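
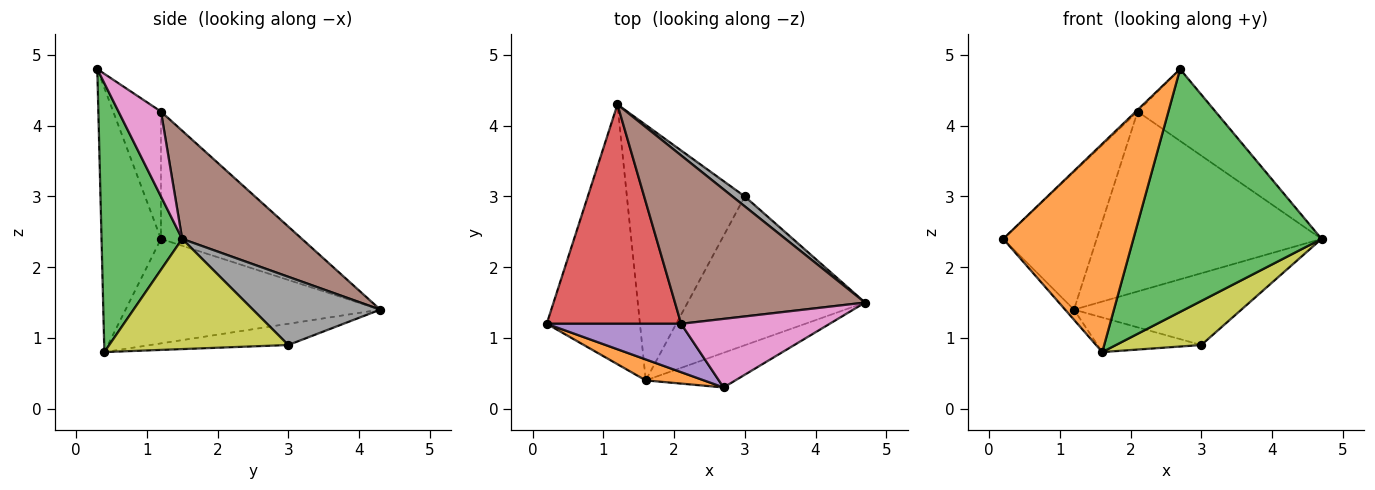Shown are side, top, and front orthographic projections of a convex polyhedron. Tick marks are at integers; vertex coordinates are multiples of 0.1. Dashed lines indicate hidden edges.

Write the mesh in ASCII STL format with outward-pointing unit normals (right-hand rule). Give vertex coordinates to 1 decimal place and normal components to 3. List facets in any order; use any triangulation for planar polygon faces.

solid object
 facet normal -0.746 0.026 -0.666
  outer loop
   vertex 1.6 0.4 0.8
   vertex 0.2 1.2 2.4
   vertex 1.2 4.3 1.4
  endloop
 endfacet
 facet normal -0.414 -0.906 0.091
  outer loop
   vertex 1.6 0.4 0.8
   vertex 2.7 0.3 4.8
   vertex 0.2 1.2 2.4
  endloop
 endfacet
 facet normal 0.391 -0.911 -0.130
  outer loop
   vertex 1.6 0.4 0.8
   vertex 4.7 1.5 2.4
   vertex 2.7 0.3 4.8
  endloop
 endfacet
 facet normal -0.626 0.415 0.661
  outer loop
   vertex 2.1 1.2 4.2
   vertex 1.2 4.3 1.4
   vertex 0.2 1.2 2.4
  endloop
 endfacet
 facet normal -0.688 0.025 0.726
  outer loop
   vertex 2.1 1.2 4.2
   vertex 0.2 1.2 2.4
   vertex 2.7 0.3 4.8
  endloop
 endfacet
 facet normal 0.362 0.680 0.637
  outer loop
   vertex 2.1 1.2 4.2
   vertex 4.7 1.5 2.4
   vertex 1.2 4.3 1.4
  endloop
 endfacet
 facet normal 0.367 0.673 0.642
  outer loop
   vertex 2.1 1.2 4.2
   vertex 2.7 0.3 4.8
   vertex 4.7 1.5 2.4
  endloop
 endfacet
 facet normal 0.602 0.791 0.109
  outer loop
   vertex 3.0 3.0 0.9
   vertex 1.2 4.3 1.4
   vertex 4.7 1.5 2.4
  endloop
 endfacet
 facet normal 0.512 -0.244 -0.824
  outer loop
   vertex 3.0 3.0 0.9
   vertex 4.7 1.5 2.4
   vertex 1.6 0.4 0.8
  endloop
 endfacet
 facet normal -0.176 0.132 -0.976
  outer loop
   vertex 3.0 3.0 0.9
   vertex 1.6 0.4 0.8
   vertex 1.2 4.3 1.4
  endloop
 endfacet
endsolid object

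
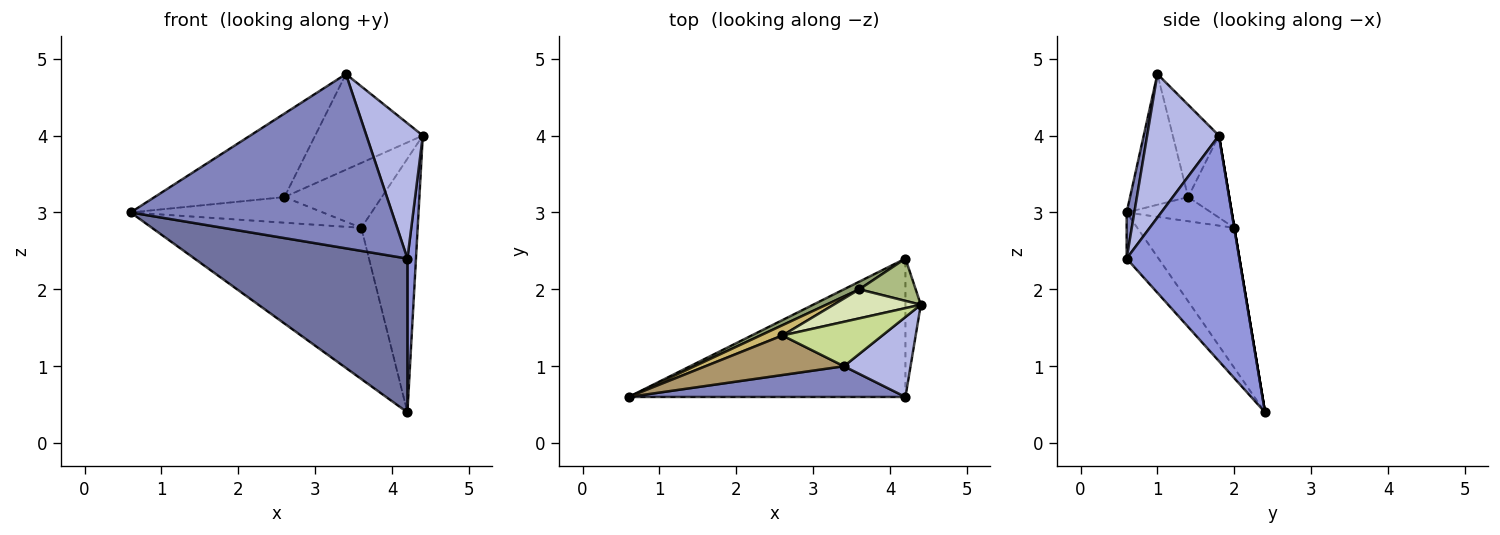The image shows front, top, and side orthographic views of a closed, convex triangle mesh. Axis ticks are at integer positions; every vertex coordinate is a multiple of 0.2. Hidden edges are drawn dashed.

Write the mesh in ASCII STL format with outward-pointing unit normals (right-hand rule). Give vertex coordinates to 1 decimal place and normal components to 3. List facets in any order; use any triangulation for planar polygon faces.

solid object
 facet normal -0.111 -0.739 -0.665
  outer loop
   vertex 4.2 0.6 2.4
   vertex 0.6 0.6 3.0
   vertex 4.2 2.4 0.4
  endloop
 endfacet
 facet normal 0.029 -0.984 0.174
  outer loop
   vertex 4.2 0.6 2.4
   vertex 3.4 1.0 4.8
   vertex 0.6 0.6 3.0
  endloop
 endfacet
 facet normal 0.995 -0.075 -0.068
  outer loop
   vertex 4.2 0.6 2.4
   vertex 4.2 2.4 0.4
   vertex 4.4 1.8 4.0
  endloop
 endfacet
 facet normal 0.739 -0.580 0.343
  outer loop
   vertex 4.2 0.6 2.4
   vertex 4.4 1.8 4.0
   vertex 3.4 1.0 4.8
  endloop
 endfacet
 facet normal -0.420 0.906 0.046
  outer loop
   vertex 3.6 2.0 2.8
   vertex 4.2 2.4 0.4
   vertex 0.6 0.6 3.0
  endloop
 endfacet
 facet normal 0.000 0.986 0.164
  outer loop
   vertex 3.6 2.0 2.8
   vertex 4.4 1.8 4.0
   vertex 4.2 2.4 0.4
  endloop
 endfacet
 facet normal -0.362 0.845 0.393
  outer loop
   vertex 2.6 1.4 3.2
   vertex 3.4 1.0 4.8
   vertex 4.4 1.8 4.0
  endloop
 endfacet
 facet normal -0.359 0.852 0.381
  outer loop
   vertex 2.6 1.4 3.2
   vertex 4.4 1.8 4.0
   vertex 3.6 2.0 2.8
  endloop
 endfacet
 facet normal -0.375 0.838 0.397
  outer loop
   vertex 2.6 1.4 3.2
   vertex 0.6 0.6 3.0
   vertex 3.4 1.0 4.8
  endloop
 endfacet
 facet normal -0.378 0.860 0.344
  outer loop
   vertex 2.6 1.4 3.2
   vertex 3.6 2.0 2.8
   vertex 0.6 0.6 3.0
  endloop
 endfacet
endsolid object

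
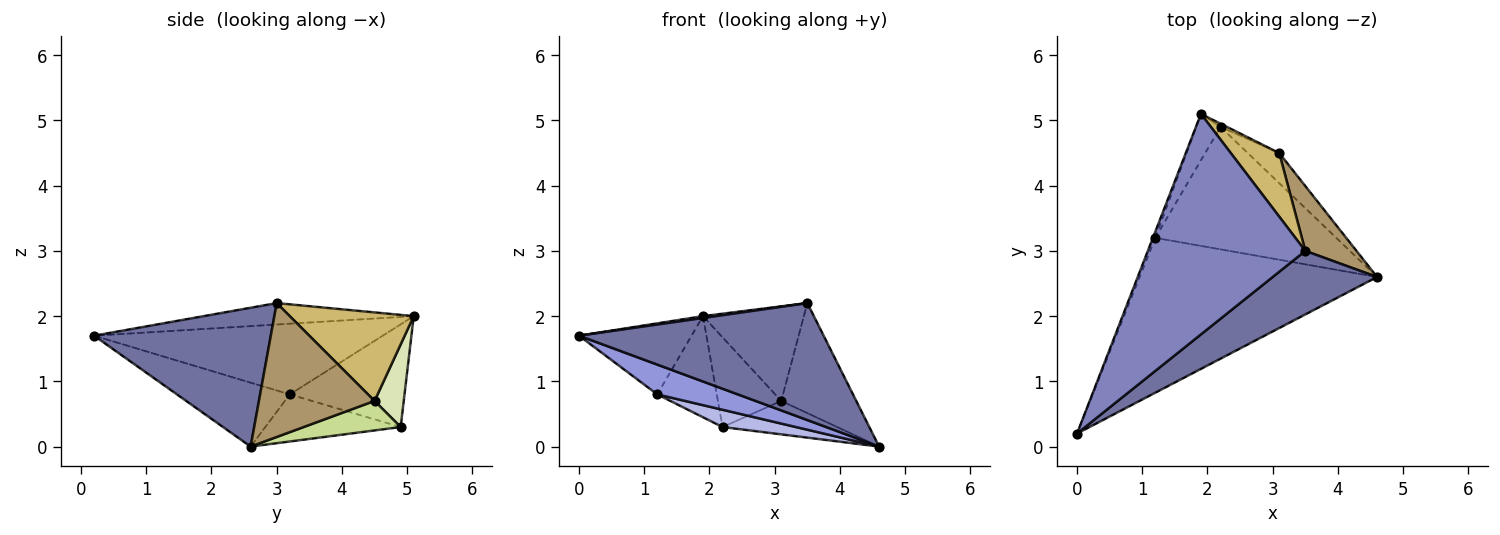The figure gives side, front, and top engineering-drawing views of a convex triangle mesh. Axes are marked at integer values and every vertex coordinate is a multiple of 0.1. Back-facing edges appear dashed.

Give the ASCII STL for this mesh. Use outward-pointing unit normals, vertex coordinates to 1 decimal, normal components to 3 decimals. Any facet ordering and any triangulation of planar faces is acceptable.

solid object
 facet normal 0.536 -0.742 0.403
  outer loop
   vertex 3.5 3.0 2.2
   vertex 0.0 0.2 1.7
   vertex 4.6 2.6 0.0
  endloop
 endfacet
 facet normal -0.135 -0.008 0.991
  outer loop
   vertex 3.5 3.0 2.2
   vertex 1.9 5.1 2.0
   vertex 0.0 0.2 1.7
  endloop
 endfacet
 facet normal -0.256 -0.183 -0.949
  outer loop
   vertex 1.2 3.2 0.8
   vertex 4.6 2.6 0.0
   vertex 0.0 0.2 1.7
  endloop
 endfacet
 facet normal -0.249 -0.135 -0.959
  outer loop
   vertex 1.2 3.2 0.8
   vertex 2.2 4.9 0.3
   vertex 4.6 2.6 0.0
  endloop
 endfacet
 facet normal -0.931 0.363 -0.032
  outer loop
   vertex 1.2 3.2 0.8
   vertex 0.0 0.2 1.7
   vertex 1.9 5.1 2.0
  endloop
 endfacet
 facet normal -0.869 0.450 -0.206
  outer loop
   vertex 1.2 3.2 0.8
   vertex 1.9 5.1 2.0
   vertex 2.2 4.9 0.3
  endloop
 endfacet
 facet normal 0.532 0.629 -0.567
  outer loop
   vertex 3.1 4.5 0.7
   vertex 4.6 2.6 0.0
   vertex 2.2 4.9 0.3
  endloop
 endfacet
 facet normal 0.418 0.908 -0.033
  outer loop
   vertex 3.1 4.5 0.7
   vertex 2.2 4.9 0.3
   vertex 1.9 5.1 2.0
  endloop
 endfacet
 facet normal 0.799 0.518 0.305
  outer loop
   vertex 3.1 4.5 0.7
   vertex 3.5 3.0 2.2
   vertex 4.6 2.6 0.0
  endloop
 endfacet
 facet normal 0.714 0.581 0.391
  outer loop
   vertex 3.1 4.5 0.7
   vertex 1.9 5.1 2.0
   vertex 3.5 3.0 2.2
  endloop
 endfacet
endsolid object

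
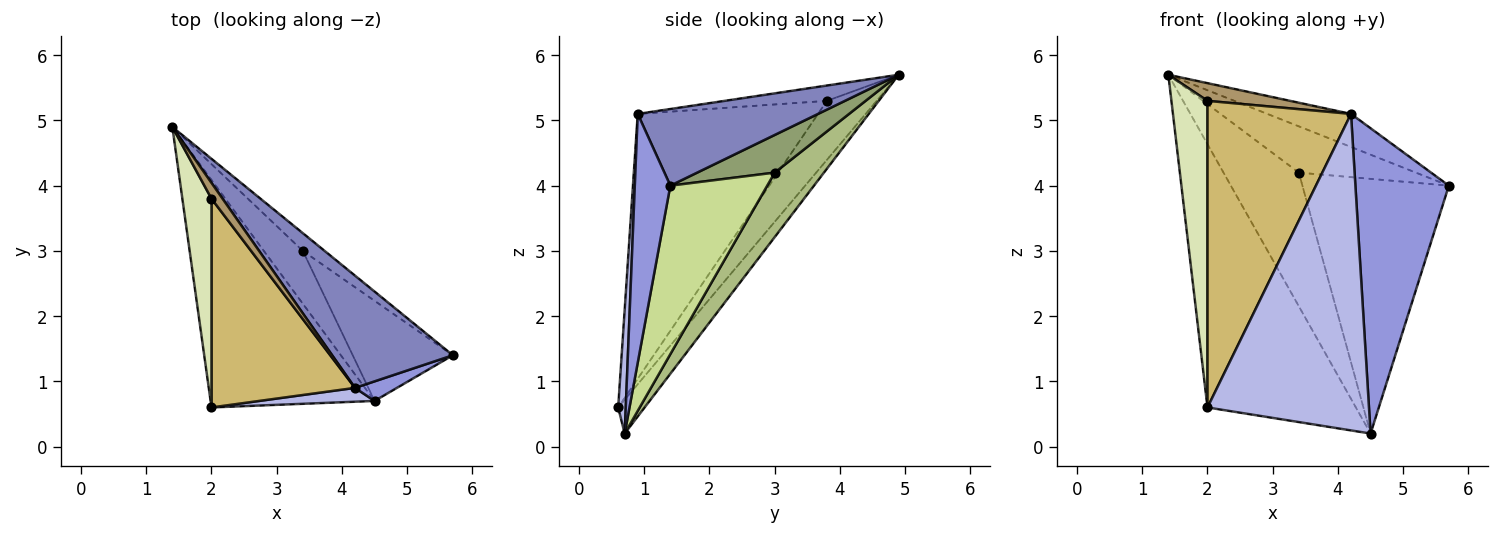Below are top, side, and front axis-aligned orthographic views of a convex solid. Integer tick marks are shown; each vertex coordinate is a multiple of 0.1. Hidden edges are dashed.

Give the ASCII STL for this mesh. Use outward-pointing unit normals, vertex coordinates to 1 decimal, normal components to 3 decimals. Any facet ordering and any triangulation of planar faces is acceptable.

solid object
 facet normal -0.134 0.750 -0.648
  outer loop
   vertex 4.5 0.7 0.2
   vertex 2.0 0.6 0.6
   vertex 1.4 4.9 5.7
  endloop
 endfacet
 facet normal 0.520 0.241 0.819
  outer loop
   vertex 4.2 0.9 5.1
   vertex 5.7 1.4 4.0
   vertex 1.4 4.9 5.7
  endloop
 endfacet
 facet normal 0.355 -0.933 0.060
  outer loop
   vertex 4.2 0.9 5.1
   vertex 4.5 0.7 0.2
   vertex 5.7 1.4 4.0
  endloop
 endfacet
 facet normal 0.047 -0.998 0.044
  outer loop
   vertex 4.2 0.9 5.1
   vertex 2.0 0.6 0.6
   vertex 4.5 0.7 0.2
  endloop
 endfacet
 facet normal 0.526 0.794 -0.305
  outer loop
   vertex 3.4 3.0 4.2
   vertex 1.4 4.9 5.7
   vertex 5.7 1.4 4.0
  endloop
 endfacet
 facet normal 0.519 0.795 -0.314
  outer loop
   vertex 3.4 3.0 4.2
   vertex 4.5 0.7 0.2
   vertex 1.4 4.9 5.7
  endloop
 endfacet
 facet normal 0.524 0.793 -0.312
  outer loop
   vertex 3.4 3.0 4.2
   vertex 5.7 1.4 4.0
   vertex 4.5 0.7 0.2
  endloop
 endfacet
 facet normal -0.752 -0.545 0.371
  outer loop
   vertex 2.0 3.8 5.3
   vertex 1.4 4.9 5.7
   vertex 2.0 0.6 0.6
  endloop
 endfacet
 facet normal -0.678 -0.548 0.490
  outer loop
   vertex 2.0 3.8 5.3
   vertex 4.2 0.9 5.1
   vertex 1.4 4.9 5.7
  endloop
 endfacet
 facet normal -0.720 -0.573 0.390
  outer loop
   vertex 2.0 3.8 5.3
   vertex 2.0 0.6 0.6
   vertex 4.2 0.9 5.1
  endloop
 endfacet
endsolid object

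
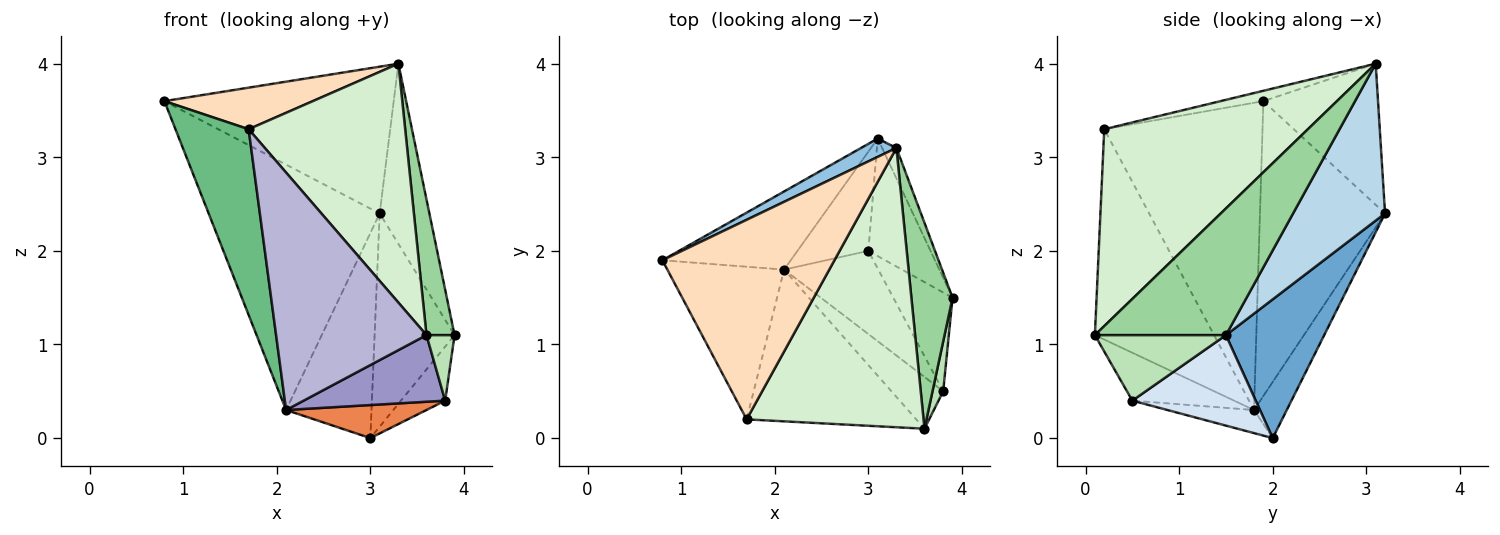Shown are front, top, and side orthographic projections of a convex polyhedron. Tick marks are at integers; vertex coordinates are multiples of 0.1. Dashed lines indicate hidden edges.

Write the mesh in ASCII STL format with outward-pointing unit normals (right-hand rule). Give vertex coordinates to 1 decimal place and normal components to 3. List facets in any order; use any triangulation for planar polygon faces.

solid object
 facet normal 0.733 0.596 -0.329
  outer loop
   vertex 3.0 2.0 0.0
   vertex 3.1 3.2 2.4
   vertex 3.9 1.5 1.1
  endloop
 endfacet
 facet normal -0.444 0.889 0.111
  outer loop
   vertex 3.3 3.1 4.0
   vertex 3.1 3.2 2.4
   vertex 0.8 1.9 3.6
  endloop
 endfacet
 facet normal 0.877 0.474 -0.080
  outer loop
   vertex 3.3 3.1 4.0
   vertex 3.9 1.5 1.1
   vertex 3.1 3.2 2.4
  endloop
 endfacet
 facet normal 0.801 0.287 -0.525
  outer loop
   vertex 3.8 0.5 0.4
   vertex 3.0 2.0 0.0
   vertex 3.9 1.5 1.1
  endloop
 endfacet
 facet normal -0.222 -0.360 -0.906
  outer loop
   vertex 2.1 1.8 0.3
   vertex 3.0 2.0 0.0
   vertex 3.8 0.5 0.4
  endloop
 endfacet
 facet normal -0.572 0.782 -0.249
  outer loop
   vertex 2.1 1.8 0.3
   vertex 0.8 1.9 3.6
   vertex 3.1 3.2 2.4
  endloop
 endfacet
 facet normal -0.326 0.851 -0.412
  outer loop
   vertex 2.1 1.8 0.3
   vertex 3.1 3.2 2.4
   vertex 3.0 2.0 0.0
  endloop
 endfacet
 facet normal -0.059 -0.204 0.977
  outer loop
   vertex 1.7 0.2 3.3
   vertex 3.3 3.1 4.0
   vertex 0.8 1.9 3.6
  endloop
 endfacet
 facet normal -0.858 -0.397 -0.326
  outer loop
   vertex 1.7 0.2 3.3
   vertex 0.8 1.9 3.6
   vertex 2.1 1.8 0.3
  endloop
 endfacet
 facet normal 0.932 -0.200 0.303
  outer loop
   vertex 3.6 0.1 1.1
   vertex 3.9 1.5 1.1
   vertex 3.3 3.1 4.0
  endloop
 endfacet
 facet normal 0.966 -0.207 0.158
  outer loop
   vertex 3.6 0.1 1.1
   vertex 3.8 0.5 0.4
   vertex 3.9 1.5 1.1
  endloop
 endfacet
 facet normal 0.646 -0.496 0.580
  outer loop
   vertex 3.6 0.1 1.1
   vertex 3.3 3.1 4.0
   vertex 1.7 0.2 3.3
  endloop
 endfacet
 facet normal -0.494 -0.687 -0.533
  outer loop
   vertex 3.6 0.1 1.1
   vertex 2.1 1.8 0.3
   vertex 3.8 0.5 0.4
  endloop
 endfacet
 facet normal -0.555 -0.701 -0.448
  outer loop
   vertex 3.6 0.1 1.1
   vertex 1.7 0.2 3.3
   vertex 2.1 1.8 0.3
  endloop
 endfacet
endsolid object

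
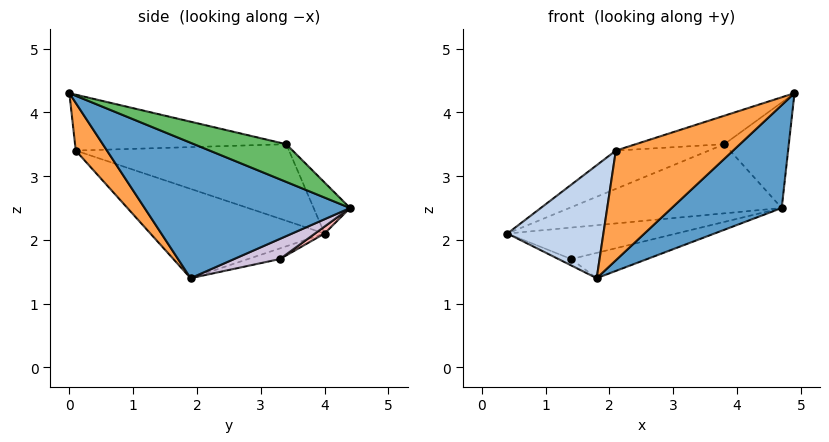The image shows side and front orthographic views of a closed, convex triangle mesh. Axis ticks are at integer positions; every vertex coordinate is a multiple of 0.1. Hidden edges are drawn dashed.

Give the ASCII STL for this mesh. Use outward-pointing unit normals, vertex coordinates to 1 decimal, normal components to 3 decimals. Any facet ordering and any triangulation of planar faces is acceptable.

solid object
 facet normal 0.550 -0.295 -0.781
  outer loop
   vertex 1.8 1.9 1.4
   vertex 4.7 4.4 2.5
   vertex 4.9 0.0 4.3
  endloop
 endfacet
 facet normal -0.838 -0.462 -0.290
  outer loop
   vertex 2.1 0.1 3.4
   vertex 0.4 4.0 2.1
   vertex 1.8 1.9 1.4
  endloop
 endfacet
 facet normal 0.191 -0.715 -0.672
  outer loop
   vertex 2.1 0.1 3.4
   vertex 1.8 1.9 1.4
   vertex 4.9 0.0 4.3
  endloop
 endfacet
 facet normal -0.130 0.757 0.640
  outer loop
   vertex 3.8 3.4 3.5
   vertex 4.7 4.4 2.5
   vertex 0.4 4.0 2.1
  endloop
 endfacet
 facet normal 0.497 0.348 0.795
  outer loop
   vertex 3.8 3.4 3.5
   vertex 4.9 0.0 4.3
   vertex 4.7 4.4 2.5
  endloop
 endfacet
 facet normal -0.353 0.154 0.923
  outer loop
   vertex 3.8 3.4 3.5
   vertex 0.4 4.0 2.1
   vertex 2.1 0.1 3.4
  endloop
 endfacet
 facet normal -0.300 0.126 0.946
  outer loop
   vertex 3.8 3.4 3.5
   vertex 2.1 0.1 3.4
   vertex 4.9 0.0 4.3
  endloop
 endfacet
 facet normal 0.030 0.528 -0.849
  outer loop
   vertex 1.4 3.3 1.7
   vertex 0.4 4.0 2.1
   vertex 4.7 4.4 2.5
  endloop
 endfacet
 facet normal -0.296 0.118 -0.948
  outer loop
   vertex 1.4 3.3 1.7
   vertex 1.8 1.9 1.4
   vertex 0.4 4.0 2.1
  endloop
 endfacet
 facet normal 0.149 0.248 -0.957
  outer loop
   vertex 1.4 3.3 1.7
   vertex 4.7 4.4 2.5
   vertex 1.8 1.9 1.4
  endloop
 endfacet
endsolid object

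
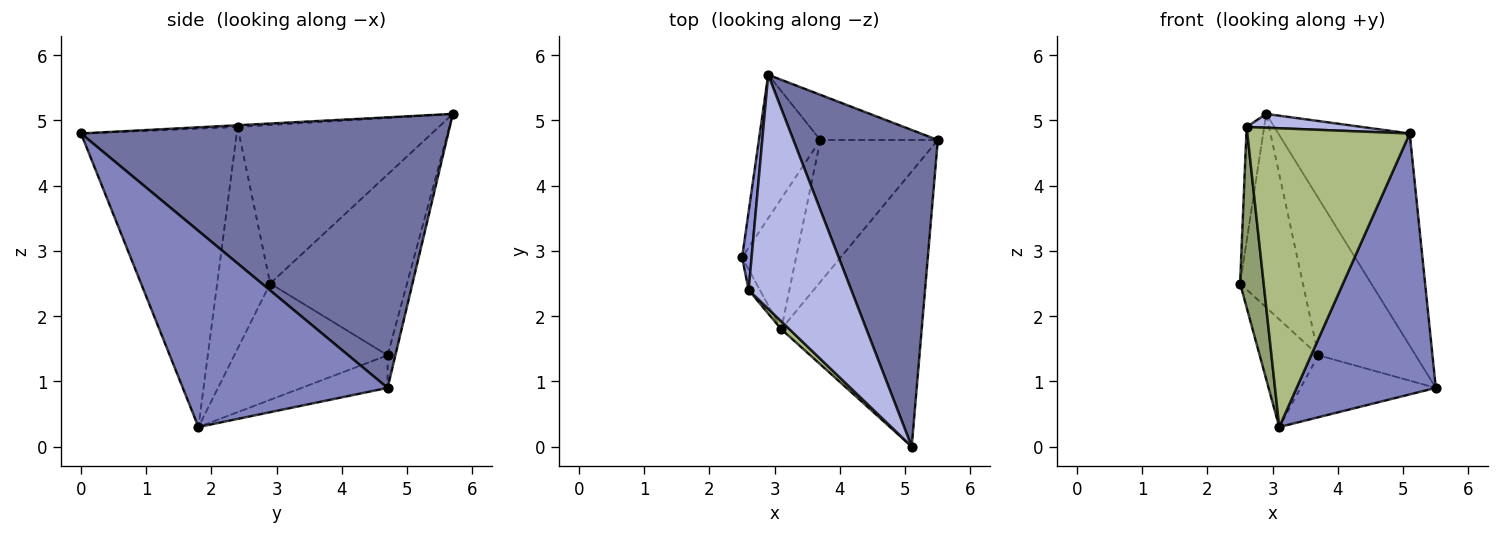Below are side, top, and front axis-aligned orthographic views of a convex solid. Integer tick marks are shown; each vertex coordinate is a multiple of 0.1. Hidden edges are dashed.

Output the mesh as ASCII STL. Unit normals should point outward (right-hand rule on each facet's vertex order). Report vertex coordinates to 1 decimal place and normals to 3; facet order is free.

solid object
 facet normal 0.841 0.301 0.449
  outer loop
   vertex 2.9 5.7 5.1
   vertex 5.1 0.0 4.8
   vertex 5.5 4.7 0.9
  endloop
 endfacet
 facet normal 0.712 -0.483 -0.510
  outer loop
   vertex 3.1 1.8 0.3
   vertex 5.5 4.7 0.9
   vertex 5.1 0.0 4.8
  endloop
 endfacet
 facet normal -0.994 0.087 0.060
  outer loop
   vertex 2.6 2.4 4.9
   vertex 2.9 5.7 5.1
   vertex 2.5 2.9 2.5
  endloop
 endfacet
 facet normal -0.017 -0.059 0.998
  outer loop
   vertex 2.6 2.4 4.9
   vertex 5.1 0.0 4.8
   vertex 2.9 5.7 5.1
  endloop
 endfacet
 facet normal -0.913 -0.405 -0.046
  outer loop
   vertex 2.6 2.4 4.9
   vertex 2.5 2.9 2.5
   vertex 3.1 1.8 0.3
  endloop
 endfacet
 facet normal -0.692 -0.722 0.019
  outer loop
   vertex 2.6 2.4 4.9
   vertex 3.1 1.8 0.3
   vertex 5.1 0.0 4.8
  endloop
 endfacet
 facet normal -0.077 0.958 -0.276
  outer loop
   vertex 3.7 4.7 1.4
   vertex 2.9 5.7 5.1
   vertex 5.5 4.7 0.9
  endloop
 endfacet
 facet normal -0.247 0.388 -0.888
  outer loop
   vertex 3.7 4.7 1.4
   vertex 5.5 4.7 0.9
   vertex 3.1 1.8 0.3
  endloop
 endfacet
 facet normal -0.868 0.398 -0.295
  outer loop
   vertex 3.7 4.7 1.4
   vertex 2.5 2.9 2.5
   vertex 2.9 5.7 5.1
  endloop
 endfacet
 facet normal -0.857 0.328 -0.398
  outer loop
   vertex 3.7 4.7 1.4
   vertex 3.1 1.8 0.3
   vertex 2.5 2.9 2.5
  endloop
 endfacet
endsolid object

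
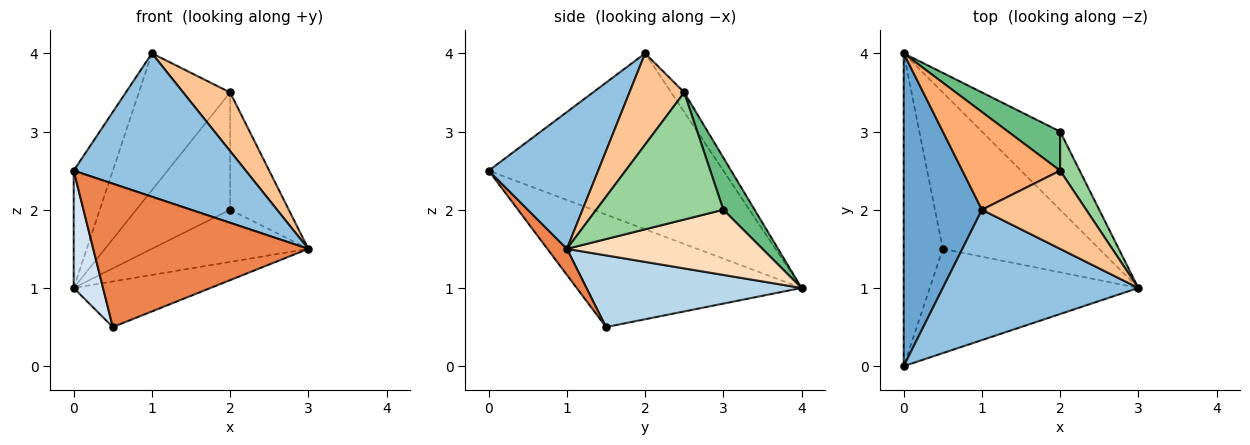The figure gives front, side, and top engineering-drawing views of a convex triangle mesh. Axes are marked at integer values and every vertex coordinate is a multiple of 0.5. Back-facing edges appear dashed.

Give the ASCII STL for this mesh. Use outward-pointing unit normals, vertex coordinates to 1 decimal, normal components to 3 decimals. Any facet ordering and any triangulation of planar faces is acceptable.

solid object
 facet normal -0.903 0.151 0.402
  outer loop
   vertex 1.0 2.0 4.0
   vertex 0.0 4.0 1.0
   vertex 0.0 0.0 2.5
  endloop
 endfacet
 facet normal 0.426 -0.669 0.609
  outer loop
   vertex 1.0 2.0 4.0
   vertex 0.0 0.0 2.5
   vertex 3.0 1.0 1.5
  endloop
 endfacet
 facet normal 0.403 0.256 -0.879
  outer loop
   vertex 0.5 1.5 0.5
   vertex 0.0 4.0 1.0
   vertex 3.0 1.0 1.5
  endloop
 endfacet
 facet normal -0.937 -0.122 -0.326
  outer loop
   vertex 0.5 1.5 0.5
   vertex 0.0 0.0 2.5
   vertex 0.0 4.0 1.0
  endloop
 endfacet
 facet normal 0.073 -0.807 -0.587
  outer loop
   vertex 0.5 1.5 0.5
   vertex 3.0 1.0 1.5
   vertex 0.0 0.0 2.5
  endloop
 endfacet
 facet normal -0.115 0.808 0.577
  outer loop
   vertex 2.0 2.5 3.5
   vertex 0.0 4.0 1.0
   vertex 1.0 2.0 4.0
  endloop
 endfacet
 facet normal 0.573 -0.492 0.655
  outer loop
   vertex 2.0 2.5 3.5
   vertex 1.0 2.0 4.0
   vertex 3.0 1.0 1.5
  endloop
 endfacet
 facet normal 0.570 0.456 -0.684
  outer loop
   vertex 2.0 3.0 2.0
   vertex 3.0 1.0 1.5
   vertex 0.0 4.0 1.0
  endloop
 endfacet
 facet normal 0.302 0.905 0.302
  outer loop
   vertex 2.0 3.0 2.0
   vertex 0.0 4.0 1.0
   vertex 2.0 2.5 3.5
  endloop
 endfacet
 facet normal 0.899 0.415 0.138
  outer loop
   vertex 2.0 3.0 2.0
   vertex 2.0 2.5 3.5
   vertex 3.0 1.0 1.5
  endloop
 endfacet
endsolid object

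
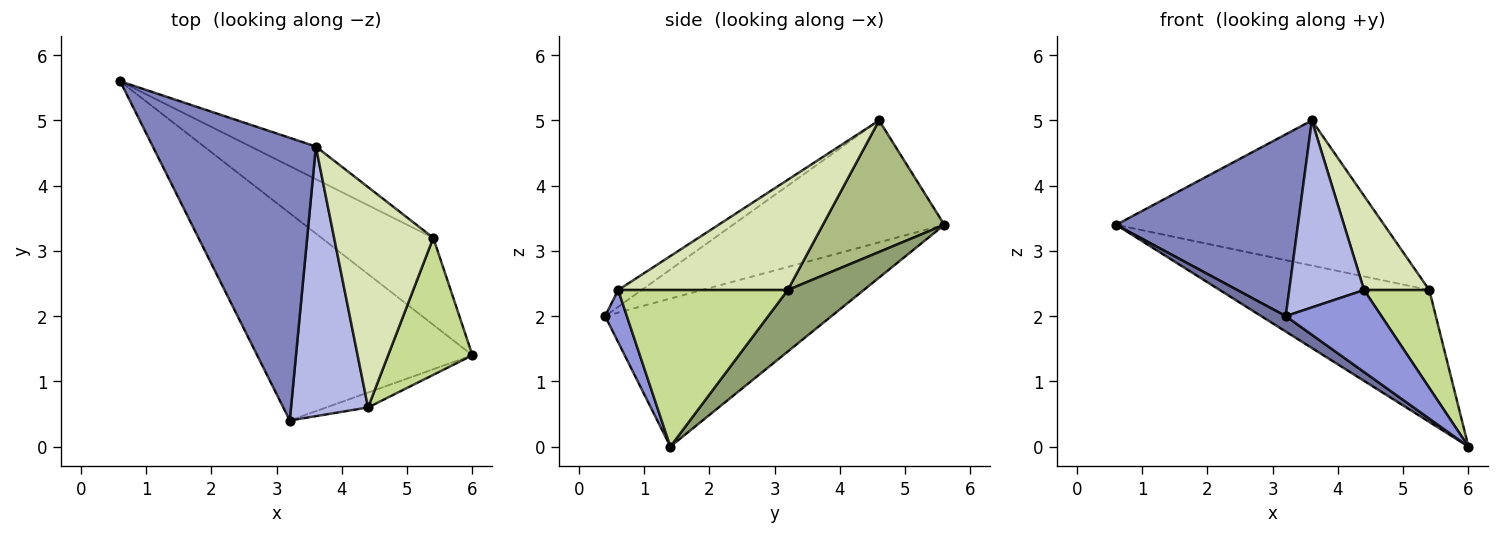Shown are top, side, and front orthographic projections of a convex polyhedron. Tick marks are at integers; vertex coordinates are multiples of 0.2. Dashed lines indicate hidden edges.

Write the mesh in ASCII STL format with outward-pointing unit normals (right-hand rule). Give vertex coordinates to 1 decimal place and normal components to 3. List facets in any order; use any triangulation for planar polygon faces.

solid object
 facet normal -0.566 -0.061 -0.822
  outer loop
   vertex 3.2 0.4 2.0
   vertex 0.6 5.6 3.4
   vertex 6.0 1.4 0.0
  endloop
 endfacet
 facet normal -0.532 -0.458 0.712
  outer loop
   vertex 3.6 4.6 5.0
   vertex 0.6 5.6 3.4
   vertex 3.2 0.4 2.0
  endloop
 endfacet
 facet normal 0.218 -0.960 -0.175
  outer loop
   vertex 4.4 0.6 2.4
   vertex 3.2 0.4 2.0
   vertex 6.0 1.4 0.0
  endloop
 endfacet
 facet normal -0.176 -0.561 0.809
  outer loop
   vertex 4.4 0.6 2.4
   vertex 3.6 4.6 5.0
   vertex 3.2 0.4 2.0
  endloop
 endfacet
 facet normal 0.290 0.799 -0.527
  outer loop
   vertex 5.4 3.2 2.4
   vertex 6.0 1.4 0.0
   vertex 0.6 5.6 3.4
  endloop
 endfacet
 facet normal 0.404 0.892 -0.201
  outer loop
   vertex 5.4 3.2 2.4
   vertex 0.6 5.6 3.4
   vertex 3.6 4.6 5.0
  endloop
 endfacet
 facet normal 0.834 -0.321 0.449
  outer loop
   vertex 5.4 3.2 2.4
   vertex 4.4 0.6 2.4
   vertex 6.0 1.4 0.0
  endloop
 endfacet
 facet normal 0.715 -0.275 0.643
  outer loop
   vertex 5.4 3.2 2.4
   vertex 3.6 4.6 5.0
   vertex 4.4 0.6 2.4
  endloop
 endfacet
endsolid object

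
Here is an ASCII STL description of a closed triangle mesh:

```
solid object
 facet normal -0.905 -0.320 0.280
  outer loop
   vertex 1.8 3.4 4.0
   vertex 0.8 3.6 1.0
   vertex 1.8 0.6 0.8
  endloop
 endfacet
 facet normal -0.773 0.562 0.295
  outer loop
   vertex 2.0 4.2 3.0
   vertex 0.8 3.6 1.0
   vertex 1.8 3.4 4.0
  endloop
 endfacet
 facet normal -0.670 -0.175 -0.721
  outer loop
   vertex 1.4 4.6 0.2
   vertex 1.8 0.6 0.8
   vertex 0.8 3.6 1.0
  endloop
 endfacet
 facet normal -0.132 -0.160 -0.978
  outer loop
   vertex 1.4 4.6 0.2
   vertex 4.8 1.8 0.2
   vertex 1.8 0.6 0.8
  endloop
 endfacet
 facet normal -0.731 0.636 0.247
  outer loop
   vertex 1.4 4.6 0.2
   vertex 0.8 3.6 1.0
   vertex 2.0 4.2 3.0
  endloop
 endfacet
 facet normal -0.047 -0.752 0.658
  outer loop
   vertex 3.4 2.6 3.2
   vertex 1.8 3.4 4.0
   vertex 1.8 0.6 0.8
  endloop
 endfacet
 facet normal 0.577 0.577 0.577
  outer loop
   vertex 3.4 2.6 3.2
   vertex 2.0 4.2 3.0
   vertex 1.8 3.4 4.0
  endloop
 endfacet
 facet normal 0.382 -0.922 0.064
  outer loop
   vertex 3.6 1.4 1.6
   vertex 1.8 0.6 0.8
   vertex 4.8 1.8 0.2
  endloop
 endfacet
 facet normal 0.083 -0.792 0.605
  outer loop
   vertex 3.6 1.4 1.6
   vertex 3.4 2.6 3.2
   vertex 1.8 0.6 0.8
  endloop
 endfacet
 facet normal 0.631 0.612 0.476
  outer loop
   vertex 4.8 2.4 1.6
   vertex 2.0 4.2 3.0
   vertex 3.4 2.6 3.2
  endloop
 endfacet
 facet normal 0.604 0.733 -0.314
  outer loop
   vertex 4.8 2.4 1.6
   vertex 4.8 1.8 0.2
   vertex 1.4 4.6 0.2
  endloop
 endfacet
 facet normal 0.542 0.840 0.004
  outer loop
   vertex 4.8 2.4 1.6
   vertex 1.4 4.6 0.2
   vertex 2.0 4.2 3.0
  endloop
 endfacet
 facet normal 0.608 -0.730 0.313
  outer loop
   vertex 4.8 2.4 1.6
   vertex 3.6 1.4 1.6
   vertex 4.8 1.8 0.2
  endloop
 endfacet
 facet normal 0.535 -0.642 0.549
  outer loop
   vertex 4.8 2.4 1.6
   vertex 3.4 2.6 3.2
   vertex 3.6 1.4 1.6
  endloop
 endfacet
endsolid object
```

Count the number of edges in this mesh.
21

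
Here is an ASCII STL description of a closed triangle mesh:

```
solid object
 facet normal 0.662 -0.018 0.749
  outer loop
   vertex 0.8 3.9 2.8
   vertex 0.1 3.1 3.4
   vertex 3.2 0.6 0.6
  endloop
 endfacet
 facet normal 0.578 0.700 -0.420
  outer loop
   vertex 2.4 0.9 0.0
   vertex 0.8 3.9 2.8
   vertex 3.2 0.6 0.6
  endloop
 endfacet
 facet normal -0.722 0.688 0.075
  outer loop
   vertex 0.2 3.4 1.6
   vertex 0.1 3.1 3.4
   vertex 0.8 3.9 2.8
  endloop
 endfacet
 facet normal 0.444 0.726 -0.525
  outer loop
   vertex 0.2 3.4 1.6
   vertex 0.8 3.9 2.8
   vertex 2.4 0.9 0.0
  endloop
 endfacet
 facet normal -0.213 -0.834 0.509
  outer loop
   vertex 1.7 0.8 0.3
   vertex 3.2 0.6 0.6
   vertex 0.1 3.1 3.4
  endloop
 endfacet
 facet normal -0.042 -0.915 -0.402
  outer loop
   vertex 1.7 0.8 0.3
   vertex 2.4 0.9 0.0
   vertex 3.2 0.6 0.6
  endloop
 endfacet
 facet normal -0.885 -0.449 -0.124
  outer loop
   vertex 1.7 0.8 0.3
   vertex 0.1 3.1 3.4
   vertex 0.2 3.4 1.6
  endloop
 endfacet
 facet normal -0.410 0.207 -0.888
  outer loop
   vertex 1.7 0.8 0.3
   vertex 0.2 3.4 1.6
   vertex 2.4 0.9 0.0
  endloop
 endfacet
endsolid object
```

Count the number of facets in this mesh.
8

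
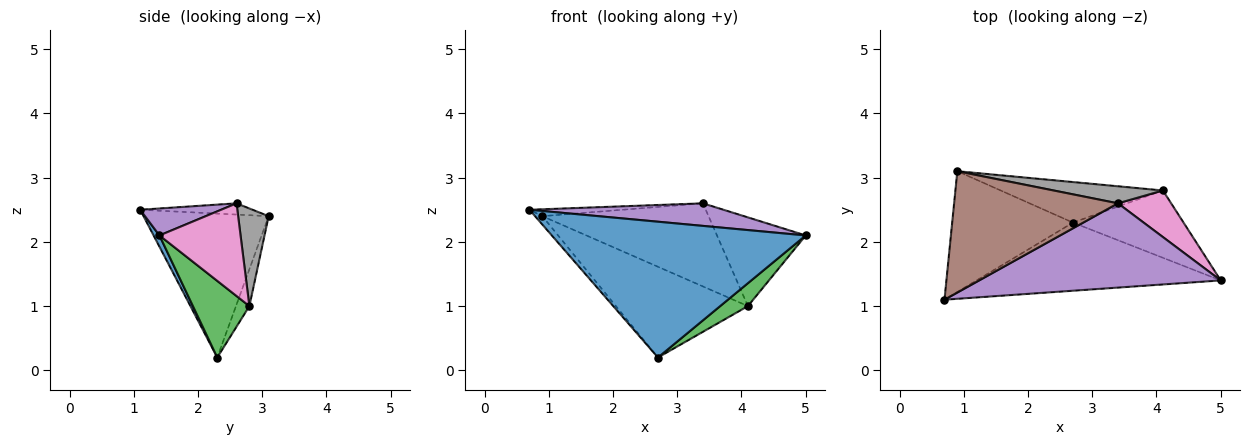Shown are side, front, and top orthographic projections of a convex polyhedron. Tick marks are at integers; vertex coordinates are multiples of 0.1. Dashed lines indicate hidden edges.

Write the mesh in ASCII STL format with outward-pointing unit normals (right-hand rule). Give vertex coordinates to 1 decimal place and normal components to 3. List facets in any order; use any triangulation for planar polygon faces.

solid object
 facet normal 0.021 -0.894 -0.448
  outer loop
   vertex 2.7 2.3 0.2
   vertex 5.0 1.4 2.1
   vertex 0.7 1.1 2.5
  endloop
 endfacet
 facet normal -0.765 0.044 -0.642
  outer loop
   vertex 2.7 2.3 0.2
   vertex 0.7 1.1 2.5
   vertex 0.9 3.1 2.4
  endloop
 endfacet
 facet normal 0.549 -0.269 -0.792
  outer loop
   vertex 4.1 2.8 1.0
   vertex 5.0 1.4 2.1
   vertex 2.7 2.3 0.2
  endloop
 endfacet
 facet normal -0.093 0.909 -0.406
  outer loop
   vertex 4.1 2.8 1.0
   vertex 2.7 2.3 0.2
   vertex 0.9 3.1 2.4
  endloop
 endfacet
 facet normal 0.107 -0.257 0.960
  outer loop
   vertex 3.4 2.6 2.6
   vertex 0.7 1.1 2.5
   vertex 5.0 1.4 2.1
  endloop
 endfacet
 facet normal -0.068 0.057 0.996
  outer loop
   vertex 3.4 2.6 2.6
   vertex 0.9 3.1 2.4
   vertex 0.7 1.1 2.5
  endloop
 endfacet
 facet normal 0.629 0.688 0.361
  outer loop
   vertex 3.4 2.6 2.6
   vertex 5.0 1.4 2.1
   vertex 4.1 2.8 1.0
  endloop
 endfacet
 facet normal 0.177 0.964 0.198
  outer loop
   vertex 3.4 2.6 2.6
   vertex 4.1 2.8 1.0
   vertex 0.9 3.1 2.4
  endloop
 endfacet
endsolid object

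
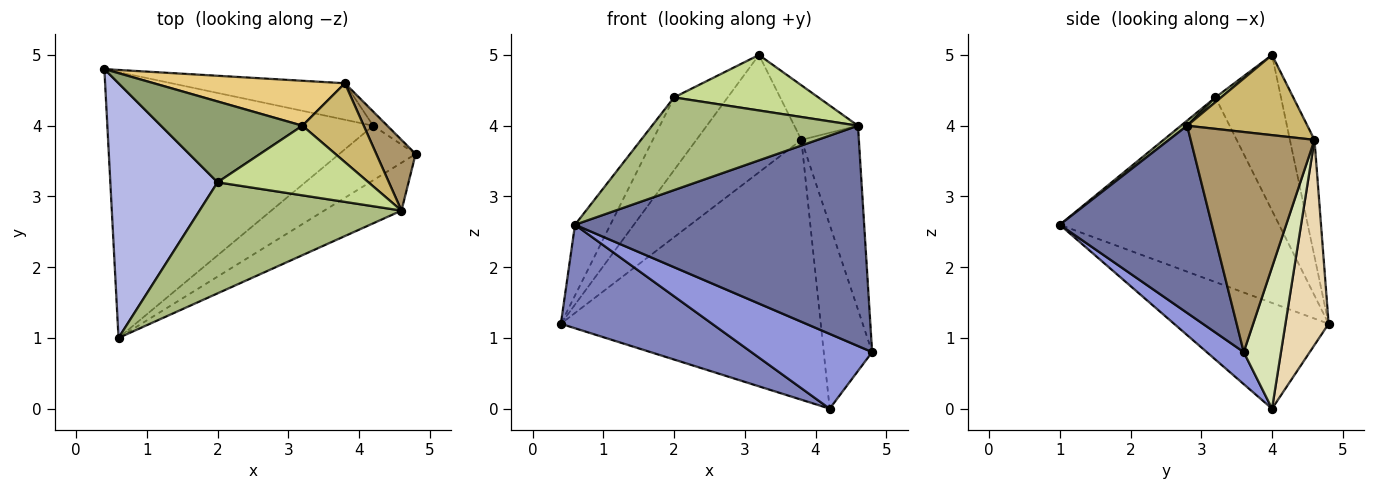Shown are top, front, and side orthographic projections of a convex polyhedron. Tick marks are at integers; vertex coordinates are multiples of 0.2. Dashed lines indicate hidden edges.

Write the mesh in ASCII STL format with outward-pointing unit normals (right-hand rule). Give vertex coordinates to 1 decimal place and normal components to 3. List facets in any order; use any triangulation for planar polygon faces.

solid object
 facet normal 0.457 -0.869 -0.189
  outer loop
   vertex 4.6 2.8 4.0
   vertex 0.6 1.0 2.6
   vertex 4.8 3.6 0.8
  endloop
 endfacet
 facet normal -0.348 -0.340 -0.874
  outer loop
   vertex 4.2 4.0 0.0
   vertex 0.6 1.0 2.6
   vertex 0.4 4.8 1.2
  endloop
 endfacet
 facet normal 0.240 -0.784 -0.572
  outer loop
   vertex 4.2 4.0 0.0
   vertex 4.8 3.6 0.8
   vertex 0.6 1.0 2.6
  endloop
 endfacet
 facet normal -0.856 0.138 0.497
  outer loop
   vertex 2.0 3.2 4.4
   vertex 0.4 4.8 1.2
   vertex 0.6 1.0 2.6
  endloop
 endfacet
 facet normal -0.633 0.518 0.575
  outer loop
   vertex 2.0 3.2 4.4
   vertex 3.2 4.0 5.0
   vertex 0.4 4.8 1.2
  endloop
 endfacet
 facet normal 0.020 -0.641 0.768
  outer loop
   vertex 2.0 3.2 4.4
   vertex 0.6 1.0 2.6
   vertex 4.6 2.8 4.0
  endloop
 endfacet
 facet normal 0.024 -0.623 0.782
  outer loop
   vertex 2.0 3.2 4.4
   vertex 4.6 2.8 4.0
   vertex 3.2 4.0 5.0
  endloop
 endfacet
 facet normal 0.609 0.791 -0.061
  outer loop
   vertex 3.8 4.6 3.8
   vertex 4.8 3.6 0.8
   vertex 4.2 4.0 0.0
  endloop
 endfacet
 facet normal 0.895 0.416 0.160
  outer loop
   vertex 3.8 4.6 3.8
   vertex 4.6 2.8 4.0
   vertex 4.8 3.6 0.8
  endloop
 endfacet
 facet normal 0.732 0.388 0.560
  outer loop
   vertex 3.8 4.6 3.8
   vertex 3.2 4.0 5.0
   vertex 4.6 2.8 4.0
  endloop
 endfacet
 facet normal -0.214 0.912 0.349
  outer loop
   vertex 3.8 4.6 3.8
   vertex 0.4 4.8 1.2
   vertex 3.2 4.0 5.0
  endloop
 endfacet
 facet normal 0.162 0.977 -0.137
  outer loop
   vertex 3.8 4.6 3.8
   vertex 4.2 4.0 0.0
   vertex 0.4 4.8 1.2
  endloop
 endfacet
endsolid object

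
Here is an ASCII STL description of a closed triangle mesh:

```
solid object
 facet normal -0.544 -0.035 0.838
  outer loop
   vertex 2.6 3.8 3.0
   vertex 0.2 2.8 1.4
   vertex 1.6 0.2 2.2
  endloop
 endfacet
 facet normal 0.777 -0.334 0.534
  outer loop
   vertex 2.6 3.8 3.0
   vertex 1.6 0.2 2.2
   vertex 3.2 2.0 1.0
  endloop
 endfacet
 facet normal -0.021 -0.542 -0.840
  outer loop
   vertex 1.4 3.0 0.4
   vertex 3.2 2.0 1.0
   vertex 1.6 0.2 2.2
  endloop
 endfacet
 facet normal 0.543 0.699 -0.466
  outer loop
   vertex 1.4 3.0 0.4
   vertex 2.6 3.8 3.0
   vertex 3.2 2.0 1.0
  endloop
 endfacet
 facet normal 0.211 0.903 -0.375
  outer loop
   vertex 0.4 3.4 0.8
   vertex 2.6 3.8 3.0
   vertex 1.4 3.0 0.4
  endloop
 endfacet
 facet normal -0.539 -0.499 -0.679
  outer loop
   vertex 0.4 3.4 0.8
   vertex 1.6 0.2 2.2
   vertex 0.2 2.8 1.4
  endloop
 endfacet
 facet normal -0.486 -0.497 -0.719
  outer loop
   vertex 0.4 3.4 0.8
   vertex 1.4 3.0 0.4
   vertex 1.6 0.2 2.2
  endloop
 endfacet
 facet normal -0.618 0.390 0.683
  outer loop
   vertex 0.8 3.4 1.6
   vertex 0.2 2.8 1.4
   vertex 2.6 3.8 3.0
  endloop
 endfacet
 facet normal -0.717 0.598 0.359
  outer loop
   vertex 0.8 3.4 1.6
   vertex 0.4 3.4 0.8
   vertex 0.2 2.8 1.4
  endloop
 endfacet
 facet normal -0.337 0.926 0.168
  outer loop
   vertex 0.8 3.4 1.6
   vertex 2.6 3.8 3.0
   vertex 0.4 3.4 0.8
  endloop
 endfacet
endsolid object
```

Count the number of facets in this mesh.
10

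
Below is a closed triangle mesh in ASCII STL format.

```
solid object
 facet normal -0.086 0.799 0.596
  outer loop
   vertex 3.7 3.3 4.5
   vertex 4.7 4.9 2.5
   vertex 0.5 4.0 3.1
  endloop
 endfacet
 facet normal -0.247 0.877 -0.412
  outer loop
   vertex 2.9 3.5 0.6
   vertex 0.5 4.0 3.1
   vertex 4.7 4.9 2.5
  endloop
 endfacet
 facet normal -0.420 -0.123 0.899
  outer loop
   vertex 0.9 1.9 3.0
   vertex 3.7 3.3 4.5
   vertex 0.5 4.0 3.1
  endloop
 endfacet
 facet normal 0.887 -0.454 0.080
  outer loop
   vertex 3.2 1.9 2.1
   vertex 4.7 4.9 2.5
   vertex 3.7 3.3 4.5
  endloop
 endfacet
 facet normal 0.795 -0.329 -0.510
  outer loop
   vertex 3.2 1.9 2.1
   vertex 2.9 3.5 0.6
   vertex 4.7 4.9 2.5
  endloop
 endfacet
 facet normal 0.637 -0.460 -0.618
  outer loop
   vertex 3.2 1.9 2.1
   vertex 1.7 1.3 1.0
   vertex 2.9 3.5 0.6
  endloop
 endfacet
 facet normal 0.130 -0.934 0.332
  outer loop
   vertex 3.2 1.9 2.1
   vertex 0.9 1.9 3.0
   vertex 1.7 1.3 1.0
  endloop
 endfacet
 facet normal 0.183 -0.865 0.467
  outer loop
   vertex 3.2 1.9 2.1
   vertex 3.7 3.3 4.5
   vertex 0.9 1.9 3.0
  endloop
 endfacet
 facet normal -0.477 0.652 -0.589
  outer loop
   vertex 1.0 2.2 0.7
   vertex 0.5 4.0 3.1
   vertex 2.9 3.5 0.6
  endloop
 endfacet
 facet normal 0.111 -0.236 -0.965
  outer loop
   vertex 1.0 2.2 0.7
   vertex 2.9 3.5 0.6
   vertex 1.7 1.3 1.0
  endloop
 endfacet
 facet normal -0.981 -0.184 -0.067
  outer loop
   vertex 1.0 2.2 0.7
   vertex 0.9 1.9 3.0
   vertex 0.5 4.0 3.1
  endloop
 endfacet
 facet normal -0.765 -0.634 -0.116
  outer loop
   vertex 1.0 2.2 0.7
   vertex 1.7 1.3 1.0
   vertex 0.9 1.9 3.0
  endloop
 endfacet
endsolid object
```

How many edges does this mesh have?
18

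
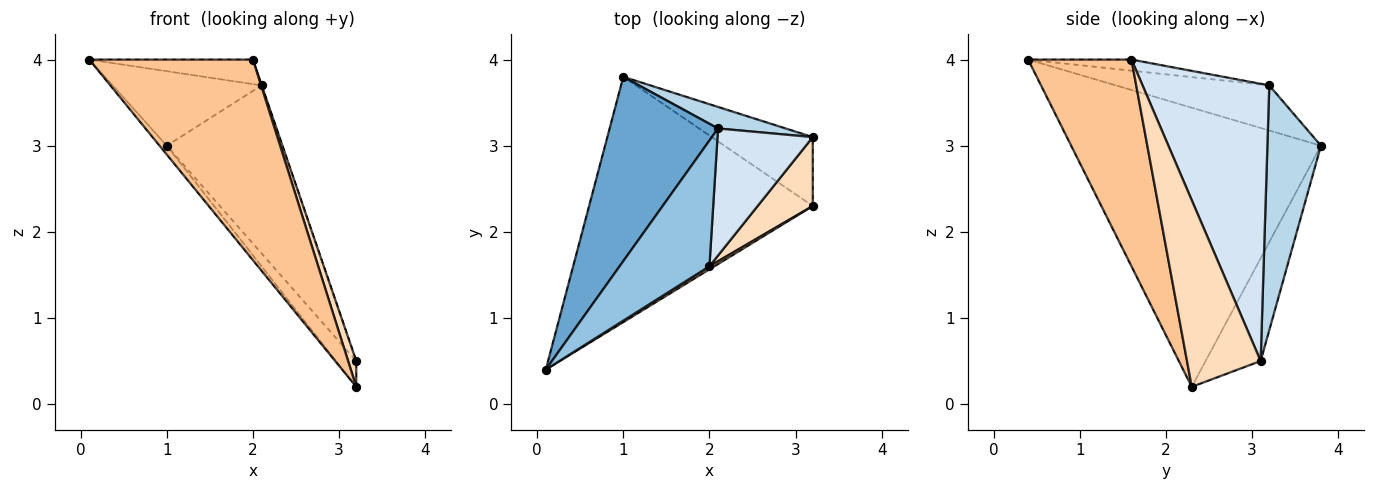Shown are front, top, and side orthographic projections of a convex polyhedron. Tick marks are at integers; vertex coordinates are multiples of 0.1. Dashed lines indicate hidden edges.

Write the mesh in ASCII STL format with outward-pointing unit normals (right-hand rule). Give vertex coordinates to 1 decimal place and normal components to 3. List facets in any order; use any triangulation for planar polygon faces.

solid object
 facet normal -0.360 0.350 0.865
  outer loop
   vertex 2.1 3.2 3.7
   vertex 1.0 3.8 3.0
   vertex 0.1 0.4 4.0
  endloop
 endfacet
 facet normal -0.120 0.190 0.974
  outer loop
   vertex 2.1 3.2 3.7
   vertex 0.1 0.4 4.0
   vertex 2.0 1.6 4.0
  endloop
 endfacet
 facet normal 0.418 0.901 0.116
  outer loop
   vertex 2.1 3.2 3.7
   vertex 3.2 3.1 0.5
   vertex 1.0 3.8 3.0
  endloop
 endfacet
 facet normal 0.946 0.002 0.325
  outer loop
   vertex 2.1 3.2 3.7
   vertex 2.0 1.6 4.0
   vertex 3.2 3.1 0.5
  endloop
 endfacet
 facet normal -0.780 0.023 -0.625
  outer loop
   vertex 3.2 2.3 0.2
   vertex 0.1 0.4 4.0
   vertex 1.0 3.8 3.0
  endloop
 endfacet
 facet normal -0.690 0.254 -0.678
  outer loop
   vertex 3.2 2.3 0.2
   vertex 1.0 3.8 3.0
   vertex 3.2 3.1 0.5
  endloop
 endfacet
 facet normal 0.534 -0.845 0.013
  outer loop
   vertex 3.2 2.3 0.2
   vertex 2.0 1.6 4.0
   vertex 0.1 0.4 4.0
  endloop
 endfacet
 facet normal 0.954 -0.106 0.282
  outer loop
   vertex 3.2 2.3 0.2
   vertex 3.2 3.1 0.5
   vertex 2.0 1.6 4.0
  endloop
 endfacet
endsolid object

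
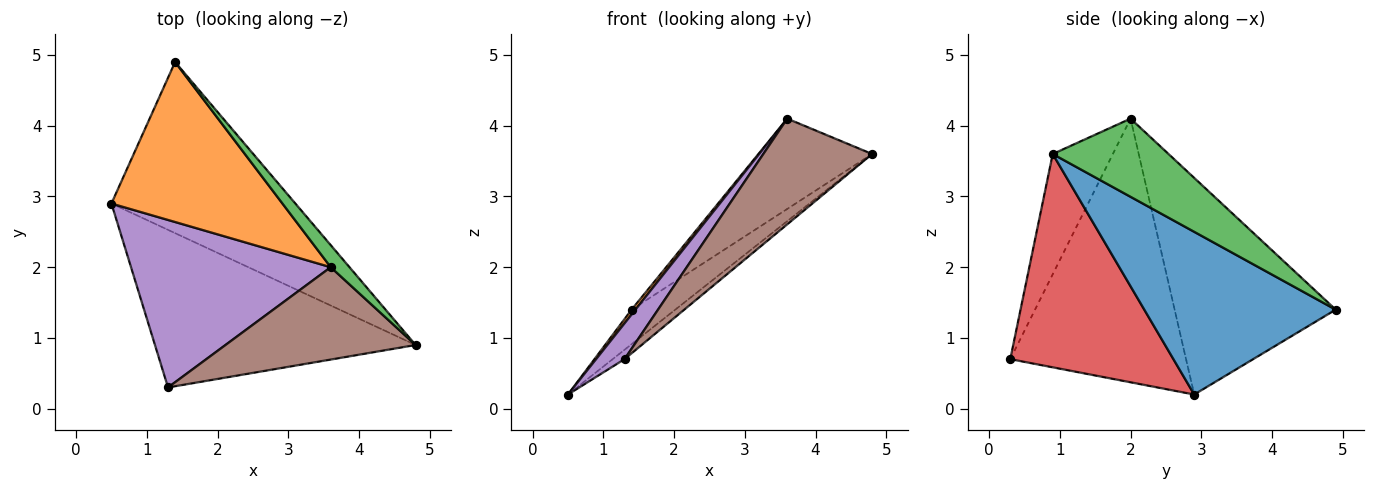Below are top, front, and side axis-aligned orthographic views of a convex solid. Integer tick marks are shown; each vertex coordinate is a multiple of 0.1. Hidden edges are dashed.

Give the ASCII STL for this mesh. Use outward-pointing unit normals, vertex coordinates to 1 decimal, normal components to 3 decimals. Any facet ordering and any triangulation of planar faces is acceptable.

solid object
 facet normal 0.655 0.150 -0.741
  outer loop
   vertex 1.4 4.9 1.4
   vertex 4.8 0.9 3.6
   vertex 0.5 2.9 0.2
  endloop
 endfacet
 facet normal -0.785 -0.019 0.620
  outer loop
   vertex 3.6 2.0 4.1
   vertex 1.4 4.9 1.4
   vertex 0.5 2.9 0.2
  endloop
 endfacet
 facet normal 0.703 0.691 0.169
  outer loop
   vertex 3.6 2.0 4.1
   vertex 4.8 0.9 3.6
   vertex 1.4 4.9 1.4
  endloop
 endfacet
 facet normal 0.633 0.046 -0.773
  outer loop
   vertex 1.3 0.3 0.7
   vertex 0.5 2.9 0.2
   vertex 4.8 0.9 3.6
  endloop
 endfacet
 facet normal -0.791 -0.128 0.599
  outer loop
   vertex 1.3 0.3 0.7
   vertex 3.6 2.0 4.1
   vertex 0.5 2.9 0.2
  endloop
 endfacet
 facet normal -0.384 -0.695 0.608
  outer loop
   vertex 1.3 0.3 0.7
   vertex 4.8 0.9 3.6
   vertex 3.6 2.0 4.1
  endloop
 endfacet
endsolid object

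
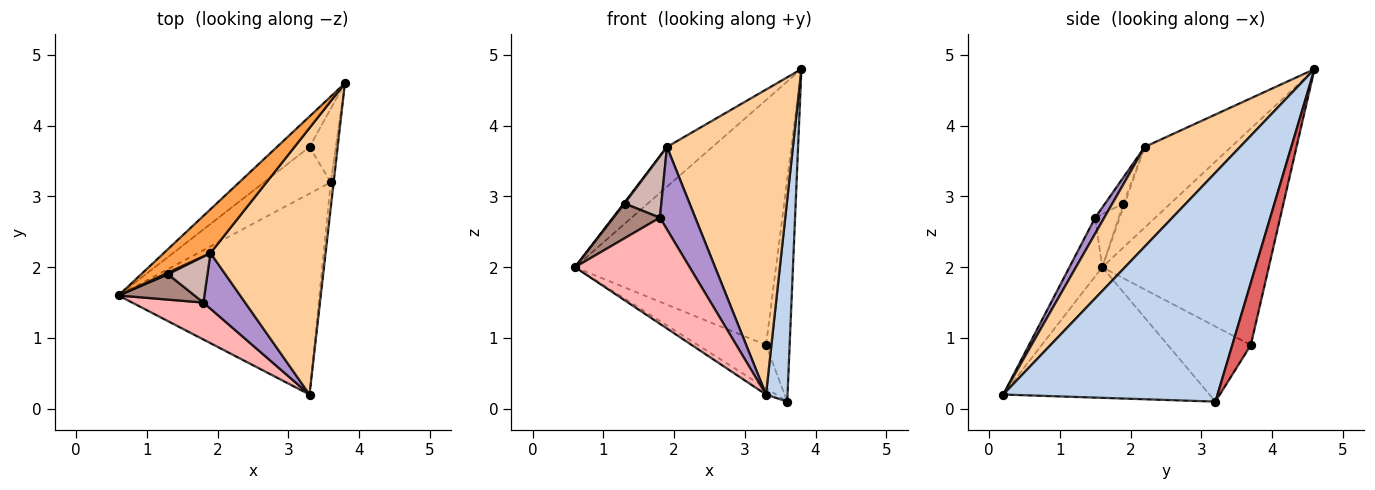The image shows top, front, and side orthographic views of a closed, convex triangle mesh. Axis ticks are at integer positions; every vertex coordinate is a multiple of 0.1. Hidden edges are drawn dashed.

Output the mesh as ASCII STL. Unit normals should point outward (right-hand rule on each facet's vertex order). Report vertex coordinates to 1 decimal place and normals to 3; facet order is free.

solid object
 facet normal -0.545 0.027 -0.838
  outer loop
   vertex 3.6 3.2 0.1
   vertex 3.3 0.2 0.2
   vertex 0.6 1.6 2.0
  endloop
 endfacet
 facet normal 0.995 -0.100 -0.013
  outer loop
   vertex 3.6 3.2 0.1
   vertex 3.8 4.6 4.8
   vertex 3.3 0.2 0.2
  endloop
 endfacet
 facet normal -0.788 0.415 0.456
  outer loop
   vertex 1.9 2.2 3.7
   vertex 3.8 4.6 4.8
   vertex 0.6 1.6 2.0
  endloop
 endfacet
 facet normal 0.495 -0.654 0.572
  outer loop
   vertex 1.9 2.2 3.7
   vertex 3.3 0.2 0.2
   vertex 3.8 4.6 4.8
  endloop
 endfacet
 facet normal -0.635 0.767 -0.095
  outer loop
   vertex 3.3 3.7 0.9
   vertex 0.6 1.6 2.0
   vertex 3.8 4.6 4.8
  endloop
 endfacet
 facet normal -0.637 0.523 -0.566
  outer loop
   vertex 3.3 3.7 0.9
   vertex 3.6 3.2 0.1
   vertex 0.6 1.6 2.0
  endloop
 endfacet
 facet normal 0.597 0.762 -0.252
  outer loop
   vertex 3.3 3.7 0.9
   vertex 3.8 4.6 4.8
   vertex 3.6 3.2 0.1
  endloop
 endfacet
 facet normal -0.261 -0.912 0.317
  outer loop
   vertex 1.8 1.5 2.7
   vertex 0.6 1.6 2.0
   vertex 3.3 0.2 0.2
  endloop
 endfacet
 facet normal 0.209 -0.811 0.547
  outer loop
   vertex 1.8 1.5 2.7
   vertex 3.3 0.2 0.2
   vertex 1.9 2.2 3.7
  endloop
 endfacet
 facet normal -0.640 -0.426 0.640
  outer loop
   vertex 1.3 1.9 2.9
   vertex 1.9 2.2 3.7
   vertex 0.6 1.6 2.0
  endloop
 endfacet
 facet normal -0.380 -0.747 0.545
  outer loop
   vertex 1.3 1.9 2.9
   vertex 0.6 1.6 2.0
   vertex 1.8 1.5 2.7
  endloop
 endfacet
 facet normal -0.371 -0.743 0.557
  outer loop
   vertex 1.3 1.9 2.9
   vertex 1.8 1.5 2.7
   vertex 1.9 2.2 3.7
  endloop
 endfacet
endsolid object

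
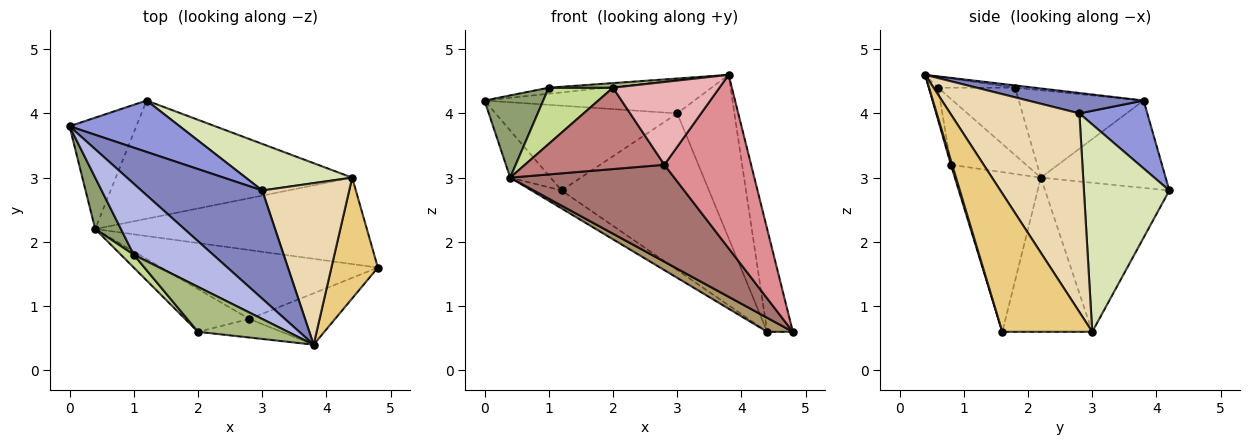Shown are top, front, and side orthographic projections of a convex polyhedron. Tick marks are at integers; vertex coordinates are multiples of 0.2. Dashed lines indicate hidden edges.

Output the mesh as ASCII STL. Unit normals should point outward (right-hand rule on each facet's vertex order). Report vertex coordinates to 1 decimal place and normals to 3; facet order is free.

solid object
 facet normal -0.769 0.249 -0.588
  outer loop
   vertex 0.4 2.2 3.0
   vertex 0.0 3.8 4.2
   vertex 1.2 4.2 2.8
  endloop
 endfacet
 facet normal 0.159 0.289 0.944
  outer loop
   vertex 3.0 2.8 4.0
   vertex 0.0 3.8 4.2
   vertex 3.8 0.4 4.6
  endloop
 endfacet
 facet normal 0.304 0.815 0.494
  outer loop
   vertex 3.0 2.8 4.0
   vertex 1.2 4.2 2.8
   vertex 0.0 3.8 4.2
  endloop
 endfacet
 facet normal -0.028 0.085 0.996
  outer loop
   vertex 1.0 1.8 4.4
   vertex 3.8 0.4 4.6
   vertex 0.0 3.8 4.2
  endloop
 endfacet
 facet normal -0.874 -0.411 0.257
  outer loop
   vertex 1.0 1.8 4.4
   vertex 0.0 3.8 4.2
   vertex 0.4 2.2 3.0
  endloop
 endfacet
 facet normal -0.121 -0.101 0.988
  outer loop
   vertex 2.0 0.6 4.4
   vertex 3.8 0.4 4.6
   vertex 1.0 1.8 4.4
  endloop
 endfacet
 facet normal -0.760 -0.633 0.145
  outer loop
   vertex 2.0 0.6 4.4
   vertex 1.0 1.8 4.4
   vertex 0.4 2.2 3.0
  endloop
 endfacet
 facet normal 0.486 0.838 0.249
  outer loop
   vertex 4.4 3.0 0.6
   vertex 1.2 4.2 2.8
   vertex 3.0 2.8 4.0
  endloop
 endfacet
 facet normal -0.489 -0.140 -0.861
  outer loop
   vertex 4.4 3.0 0.6
   vertex 4.8 1.6 0.6
   vertex 0.4 2.2 3.0
  endloop
 endfacet
 facet normal -0.529 0.128 -0.839
  outer loop
   vertex 4.4 3.0 0.6
   vertex 0.4 2.2 3.0
   vertex 1.2 4.2 2.8
  endloop
 endfacet
 facet normal 0.915 0.261 0.307
  outer loop
   vertex 4.4 3.0 0.6
   vertex 3.8 0.4 4.6
   vertex 4.8 1.6 0.6
  endloop
 endfacet
 facet normal 0.849 0.376 0.372
  outer loop
   vertex 4.4 3.0 0.6
   vertex 3.0 2.8 4.0
   vertex 3.8 0.4 4.6
  endloop
 endfacet
 facet normal -0.393 -0.750 -0.533
  outer loop
   vertex 2.8 0.8 3.2
   vertex 0.4 2.2 3.0
   vertex 4.8 1.6 0.6
  endloop
 endfacet
 facet normal -0.431 -0.799 -0.420
  outer loop
   vertex 2.8 0.8 3.2
   vertex 2.0 0.6 4.4
   vertex 0.4 2.2 3.0
  endloop
 endfacet
 facet normal 0.014 -0.959 -0.284
  outer loop
   vertex 2.8 0.8 3.2
   vertex 4.8 1.6 0.6
   vertex 3.8 0.4 4.6
  endloop
 endfacet
 facet normal -0.084 -0.972 -0.218
  outer loop
   vertex 2.8 0.8 3.2
   vertex 3.8 0.4 4.6
   vertex 2.0 0.6 4.4
  endloop
 endfacet
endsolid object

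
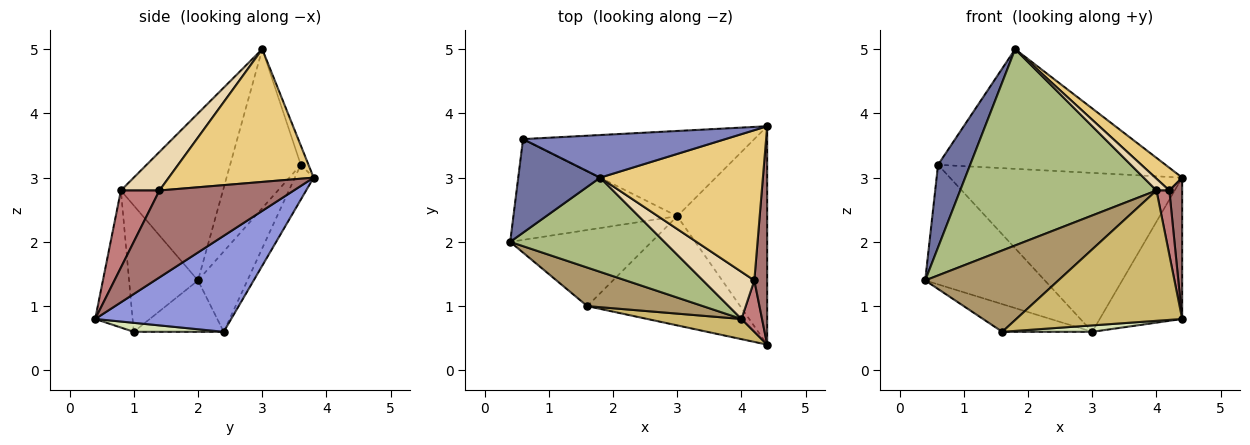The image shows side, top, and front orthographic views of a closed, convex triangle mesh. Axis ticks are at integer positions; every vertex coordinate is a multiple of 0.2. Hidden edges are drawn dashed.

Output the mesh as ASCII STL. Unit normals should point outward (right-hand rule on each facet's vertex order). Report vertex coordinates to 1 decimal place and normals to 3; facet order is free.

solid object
 facet normal -0.824 -0.375 0.425
  outer loop
   vertex 0.6 3.6 3.2
   vertex 0.4 2.0 1.4
   vertex 1.8 3.0 5.0
  endloop
 endfacet
 facet normal -0.032 0.942 0.335
  outer loop
   vertex 0.6 3.6 3.2
   vertex 1.8 3.0 5.0
   vertex 4.4 3.8 3.0
  endloop
 endfacet
 facet normal 0.667 0.405 -0.625
  outer loop
   vertex 3.0 2.4 0.6
   vertex 4.4 3.8 3.0
   vertex 4.4 0.4 0.8
  endloop
 endfacet
 facet normal -0.301 0.729 -0.615
  outer loop
   vertex 3.0 2.4 0.6
   vertex 0.4 2.0 1.4
   vertex 0.6 3.6 3.2
  endloop
 endfacet
 facet normal -0.071 0.879 -0.471
  outer loop
   vertex 3.0 2.4 0.6
   vertex 0.6 3.6 3.2
   vertex 4.4 3.8 3.0
  endloop
 endfacet
 facet normal -0.424 -0.816 0.392
  outer loop
   vertex 4.0 0.8 2.8
   vertex 1.8 3.0 5.0
   vertex 0.4 2.0 1.4
  endloop
 endfacet
 facet normal -0.323 0.323 -0.889
  outer loop
   vertex 1.6 1.0 0.6
   vertex 0.4 2.0 1.4
   vertex 3.0 2.4 0.6
  endloop
 endfacet
 facet normal 0.059 -0.059 -0.997
  outer loop
   vertex 1.6 1.0 0.6
   vertex 3.0 2.4 0.6
   vertex 4.4 0.4 0.8
  endloop
 endfacet
 facet normal -0.424 -0.819 0.388
  outer loop
   vertex 1.6 1.0 0.6
   vertex 4.0 0.8 2.8
   vertex 0.4 2.0 1.4
  endloop
 endfacet
 facet normal -0.217 -0.965 0.149
  outer loop
   vertex 1.6 1.0 0.6
   vertex 4.4 0.4 0.8
   vertex 4.0 0.8 2.8
  endloop
 endfacet
 facet normal 0.628 -0.116 0.770
  outer loop
   vertex 4.2 1.4 2.8
   vertex 4.4 3.8 3.0
   vertex 1.8 3.0 5.0
  endloop
 endfacet
 facet normal 0.588 -0.196 0.784
  outer loop
   vertex 4.2 1.4 2.8
   vertex 1.8 3.0 5.0
   vertex 4.0 0.8 2.8
  endloop
 endfacet
 facet normal 0.985 -0.094 0.146
  outer loop
   vertex 4.2 1.4 2.8
   vertex 4.4 0.4 0.8
   vertex 4.4 3.8 3.0
  endloop
 endfacet
 facet normal 0.920 -0.307 0.245
  outer loop
   vertex 4.2 1.4 2.8
   vertex 4.0 0.8 2.8
   vertex 4.4 0.4 0.8
  endloop
 endfacet
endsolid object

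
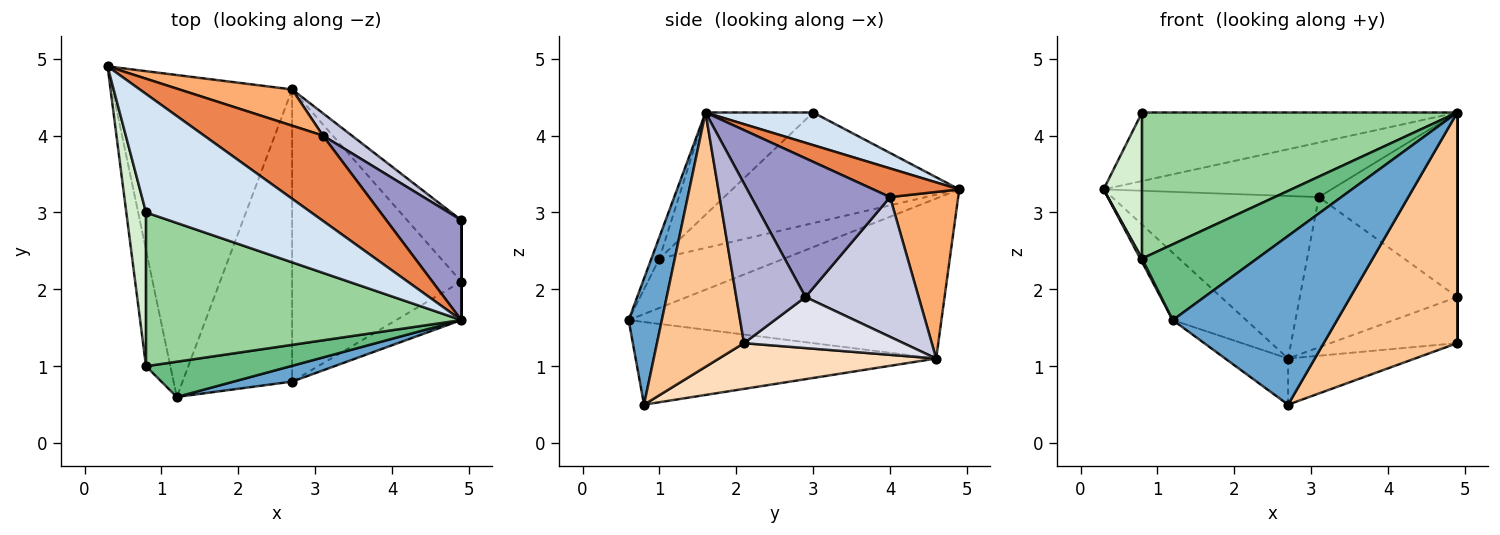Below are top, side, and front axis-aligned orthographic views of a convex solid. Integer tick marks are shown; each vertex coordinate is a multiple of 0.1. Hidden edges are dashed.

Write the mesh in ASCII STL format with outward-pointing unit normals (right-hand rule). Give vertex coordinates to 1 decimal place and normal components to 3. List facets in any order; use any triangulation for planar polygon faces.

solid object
 facet normal 0.197 -0.976 0.091
  outer loop
   vertex 2.7 0.8 0.5
   vertex 4.9 1.6 4.3
   vertex 1.2 0.6 1.6
  endloop
 endfacet
 facet normal -0.657 0.154 -0.738
  outer loop
   vertex 2.7 4.6 1.1
   vertex 1.2 0.6 1.6
   vertex 0.3 4.9 3.3
  endloop
 endfacet
 facet normal -0.598 0.125 -0.792
  outer loop
   vertex 2.7 4.6 1.1
   vertex 2.7 0.8 0.5
   vertex 1.2 0.6 1.6
  endloop
 endfacet
 facet normal 0.168 0.493 0.853
  outer loop
   vertex 0.8 3.0 4.3
   vertex 4.9 1.6 4.3
   vertex 0.3 4.9 3.3
  endloop
 endfacet
 facet normal 0.199 0.528 0.826
  outer loop
   vertex 3.1 4.0 3.2
   vertex 0.3 4.9 3.3
   vertex 4.9 1.6 4.3
  endloop
 endfacet
 facet normal 0.306 0.929 0.207
  outer loop
   vertex 3.1 4.0 3.2
   vertex 2.7 4.6 1.1
   vertex 0.3 4.9 3.3
  endloop
 endfacet
 facet normal 0.541 -0.830 -0.138
  outer loop
   vertex 4.9 2.1 1.3
   vertex 4.9 1.6 4.3
   vertex 2.7 0.8 0.5
  endloop
 endfacet
 facet normal 0.258 0.151 -0.954
  outer loop
   vertex 4.9 2.1 1.3
   vertex 2.7 0.8 0.5
   vertex 2.7 4.6 1.1
  endloop
 endfacet
 facet normal -0.063 -0.905 0.421
  outer loop
   vertex 0.8 1.0 2.4
   vertex 1.2 0.6 1.6
   vertex 4.9 1.6 4.3
  endloop
 endfacet
 facet normal -0.229 -0.670 0.706
  outer loop
   vertex 0.8 1.0 2.4
   vertex 4.9 1.6 4.3
   vertex 0.8 3.0 4.3
  endloop
 endfacet
 facet normal -0.897 -0.013 -0.442
  outer loop
   vertex 0.8 1.0 2.4
   vertex 0.3 4.9 3.3
   vertex 1.2 0.6 1.6
  endloop
 endfacet
 facet normal -0.971 -0.164 0.173
  outer loop
   vertex 0.8 1.0 2.4
   vertex 0.8 3.0 4.3
   vertex 0.3 4.9 3.3
  endloop
 endfacet
 facet normal 0.661 0.660 0.357
  outer loop
   vertex 4.9 2.9 1.9
   vertex 3.1 4.0 3.2
   vertex 4.9 1.6 4.3
  endloop
 endfacet
 facet normal 1.000 0.000 0.000
  outer loop
   vertex 4.9 2.9 1.9
   vertex 4.9 1.6 4.3
   vertex 4.9 2.1 1.3
  endloop
 endfacet
 facet normal 0.579 0.806 0.120
  outer loop
   vertex 4.9 2.9 1.9
   vertex 2.7 4.6 1.1
   vertex 3.1 4.0 3.2
  endloop
 endfacet
 facet normal 0.602 0.479 -0.639
  outer loop
   vertex 4.9 2.9 1.9
   vertex 4.9 2.1 1.3
   vertex 2.7 4.6 1.1
  endloop
 endfacet
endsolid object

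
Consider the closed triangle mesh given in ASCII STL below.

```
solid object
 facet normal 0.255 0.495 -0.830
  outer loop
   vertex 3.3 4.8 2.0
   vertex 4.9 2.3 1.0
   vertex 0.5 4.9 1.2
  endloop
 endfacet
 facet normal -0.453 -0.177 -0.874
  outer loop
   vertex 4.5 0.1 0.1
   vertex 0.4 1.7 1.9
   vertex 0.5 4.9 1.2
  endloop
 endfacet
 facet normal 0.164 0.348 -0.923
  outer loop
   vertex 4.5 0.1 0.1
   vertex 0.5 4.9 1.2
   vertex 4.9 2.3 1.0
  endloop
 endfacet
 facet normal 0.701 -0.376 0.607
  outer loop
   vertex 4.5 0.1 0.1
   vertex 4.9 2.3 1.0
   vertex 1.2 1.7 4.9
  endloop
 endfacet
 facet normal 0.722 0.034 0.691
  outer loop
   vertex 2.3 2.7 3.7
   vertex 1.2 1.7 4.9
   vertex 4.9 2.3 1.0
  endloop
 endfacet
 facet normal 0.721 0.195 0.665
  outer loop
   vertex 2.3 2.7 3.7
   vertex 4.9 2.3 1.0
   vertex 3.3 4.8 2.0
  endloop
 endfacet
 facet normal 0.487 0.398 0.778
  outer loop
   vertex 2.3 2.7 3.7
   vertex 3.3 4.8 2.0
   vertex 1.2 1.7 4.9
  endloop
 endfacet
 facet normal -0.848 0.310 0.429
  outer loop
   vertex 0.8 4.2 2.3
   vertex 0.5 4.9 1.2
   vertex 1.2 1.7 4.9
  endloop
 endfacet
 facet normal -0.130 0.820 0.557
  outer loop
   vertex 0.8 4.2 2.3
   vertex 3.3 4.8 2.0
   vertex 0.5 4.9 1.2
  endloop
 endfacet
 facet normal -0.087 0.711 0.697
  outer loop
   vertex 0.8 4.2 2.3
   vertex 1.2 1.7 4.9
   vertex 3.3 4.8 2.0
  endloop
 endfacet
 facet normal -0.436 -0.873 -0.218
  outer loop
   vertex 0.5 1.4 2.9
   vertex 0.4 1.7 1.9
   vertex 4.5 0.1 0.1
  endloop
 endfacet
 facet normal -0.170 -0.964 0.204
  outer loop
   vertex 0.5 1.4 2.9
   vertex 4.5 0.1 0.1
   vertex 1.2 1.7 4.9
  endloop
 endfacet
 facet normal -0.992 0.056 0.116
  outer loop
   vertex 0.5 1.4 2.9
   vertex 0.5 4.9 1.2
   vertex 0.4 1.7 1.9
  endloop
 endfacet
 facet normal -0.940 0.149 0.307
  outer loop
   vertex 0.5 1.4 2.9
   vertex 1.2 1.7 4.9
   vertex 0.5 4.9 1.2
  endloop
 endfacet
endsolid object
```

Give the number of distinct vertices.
9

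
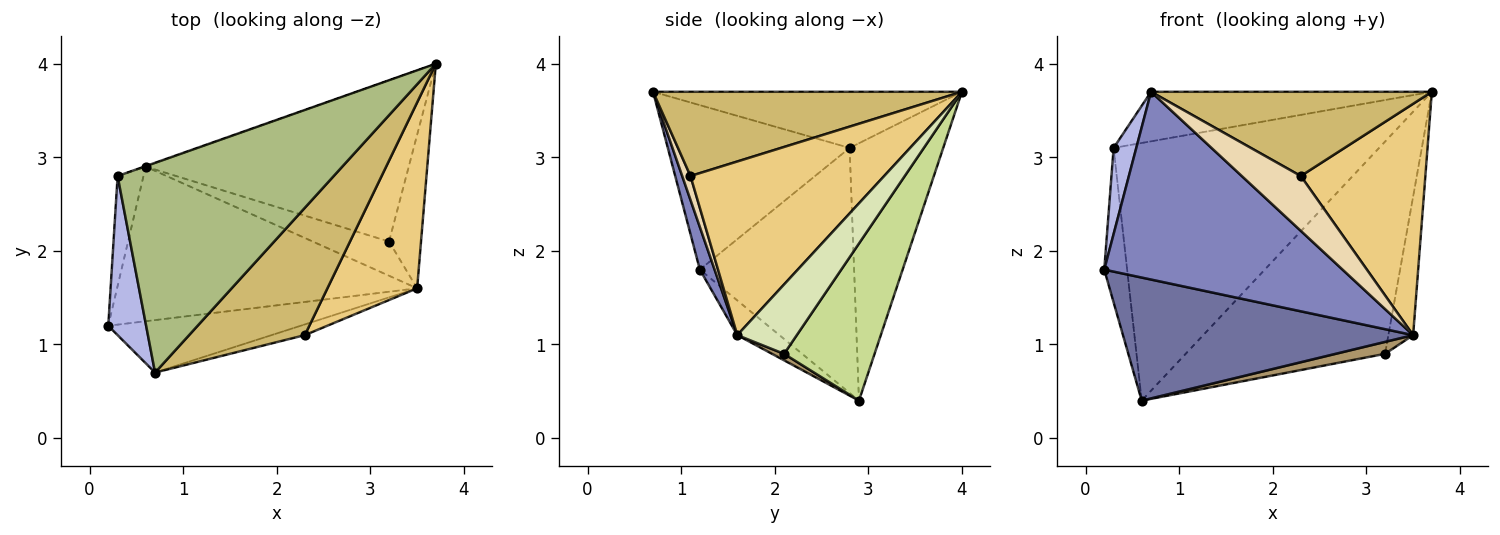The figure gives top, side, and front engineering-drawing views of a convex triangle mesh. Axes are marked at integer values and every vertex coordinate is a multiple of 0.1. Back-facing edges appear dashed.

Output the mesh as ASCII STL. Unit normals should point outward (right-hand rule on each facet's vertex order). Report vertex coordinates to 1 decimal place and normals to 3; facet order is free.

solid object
 facet normal -0.090 -0.620 -0.779
  outer loop
   vertex 3.5 1.6 1.1
   vertex 0.2 1.2 1.8
   vertex 0.6 2.9 0.4
  endloop
 endfacet
 facet normal 0.060 -0.961 -0.269
  outer loop
   vertex 3.5 1.6 1.1
   vertex 0.7 0.7 3.7
   vertex 0.2 1.2 1.8
  endloop
 endfacet
 facet normal -0.984 0.146 -0.104
  outer loop
   vertex 0.3 2.8 3.1
   vertex 0.6 2.9 0.4
   vertex 0.2 1.2 1.8
  endloop
 endfacet
 facet normal -0.967 -0.121 0.223
  outer loop
   vertex 0.3 2.8 3.1
   vertex 0.2 1.2 1.8
   vertex 0.7 0.7 3.7
  endloop
 endfacet
 facet normal -0.333 0.943 -0.002
  outer loop
   vertex 0.3 2.8 3.1
   vertex 3.7 4.0 3.7
   vertex 0.6 2.9 0.4
  endloop
 endfacet
 facet normal -0.245 0.223 0.944
  outer loop
   vertex 0.3 2.8 3.1
   vertex 0.7 0.7 3.7
   vertex 3.7 4.0 3.7
  endloop
 endfacet
 facet normal 0.340 0.749 -0.569
  outer loop
   vertex 3.2 2.1 0.9
   vertex 0.6 2.9 0.4
   vertex 3.7 4.0 3.7
  endloop
 endfacet
 facet normal 0.850 0.353 -0.391
  outer loop
   vertex 3.2 2.1 0.9
   vertex 3.7 4.0 3.7
   vertex 3.5 1.6 1.1
  endloop
 endfacet
 facet normal 0.080 -0.329 -0.941
  outer loop
   vertex 3.2 2.1 0.9
   vertex 3.5 1.6 1.1
   vertex 0.6 2.9 0.4
  endloop
 endfacet
 facet normal 0.519 -0.472 0.713
  outer loop
   vertex 2.3 1.1 2.8
   vertex 3.7 4.0 3.7
   vertex 0.7 0.7 3.7
  endloop
 endfacet
 facet normal 0.771 -0.496 0.399
  outer loop
   vertex 2.3 1.1 2.8
   vertex 3.5 1.6 1.1
   vertex 3.7 4.0 3.7
  endloop
 endfacet
 facet normal 0.136 -0.972 -0.190
  outer loop
   vertex 2.3 1.1 2.8
   vertex 0.7 0.7 3.7
   vertex 3.5 1.6 1.1
  endloop
 endfacet
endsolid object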